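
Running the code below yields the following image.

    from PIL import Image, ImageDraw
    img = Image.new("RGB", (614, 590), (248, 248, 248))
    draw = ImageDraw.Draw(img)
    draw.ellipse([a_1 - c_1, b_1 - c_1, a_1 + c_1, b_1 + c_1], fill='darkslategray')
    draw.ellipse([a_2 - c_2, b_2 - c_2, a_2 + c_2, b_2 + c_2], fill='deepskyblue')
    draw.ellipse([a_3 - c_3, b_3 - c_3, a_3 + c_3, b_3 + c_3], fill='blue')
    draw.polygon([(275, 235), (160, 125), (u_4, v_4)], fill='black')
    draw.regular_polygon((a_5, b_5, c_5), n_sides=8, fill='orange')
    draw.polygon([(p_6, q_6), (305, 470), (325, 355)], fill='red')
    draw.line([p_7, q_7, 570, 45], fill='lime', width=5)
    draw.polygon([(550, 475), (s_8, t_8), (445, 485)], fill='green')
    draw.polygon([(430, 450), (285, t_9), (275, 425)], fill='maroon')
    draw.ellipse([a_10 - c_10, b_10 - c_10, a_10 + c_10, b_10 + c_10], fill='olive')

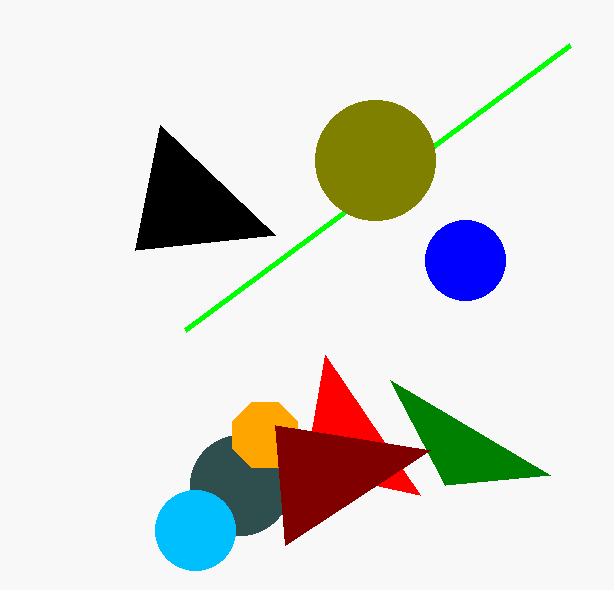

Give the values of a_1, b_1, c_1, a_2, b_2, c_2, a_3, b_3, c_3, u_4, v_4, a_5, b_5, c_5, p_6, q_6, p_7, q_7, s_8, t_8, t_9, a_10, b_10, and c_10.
a_1 = 240, b_1 = 485, c_1 = 50, a_2 = 195, b_2 = 530, c_2 = 40, a_3 = 465, b_3 = 260, c_3 = 40, u_4 = 135, v_4 = 250, a_5 = 265, b_5 = 435, c_5 = 35, p_6 = 420, q_6 = 495, p_7 = 185, q_7 = 330, s_8 = 390, t_8 = 380, t_9 = 545, a_10 = 375, b_10 = 160, c_10 = 60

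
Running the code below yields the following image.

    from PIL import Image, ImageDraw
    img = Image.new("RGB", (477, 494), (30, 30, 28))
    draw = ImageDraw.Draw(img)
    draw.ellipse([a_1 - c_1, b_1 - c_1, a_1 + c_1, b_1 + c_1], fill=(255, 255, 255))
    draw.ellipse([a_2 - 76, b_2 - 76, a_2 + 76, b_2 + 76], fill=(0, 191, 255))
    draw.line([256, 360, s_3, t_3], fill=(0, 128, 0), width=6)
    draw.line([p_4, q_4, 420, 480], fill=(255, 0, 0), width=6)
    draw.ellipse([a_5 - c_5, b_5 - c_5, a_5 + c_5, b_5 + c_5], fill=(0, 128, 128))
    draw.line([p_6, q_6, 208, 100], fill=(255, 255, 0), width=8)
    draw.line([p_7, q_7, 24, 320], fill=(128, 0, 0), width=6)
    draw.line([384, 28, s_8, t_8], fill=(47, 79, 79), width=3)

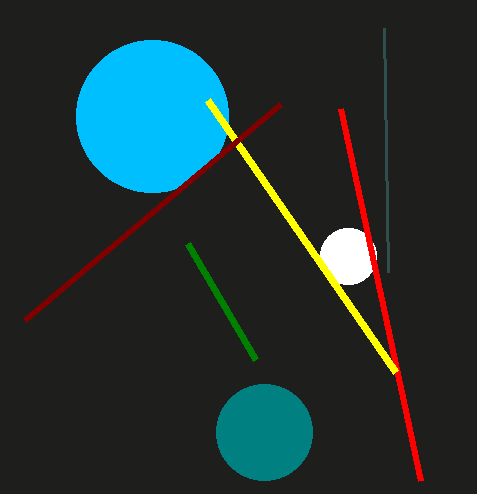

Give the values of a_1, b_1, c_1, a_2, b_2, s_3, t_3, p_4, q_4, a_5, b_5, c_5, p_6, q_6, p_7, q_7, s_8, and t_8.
a_1 = 348, b_1 = 256, c_1 = 28, a_2 = 152, b_2 = 116, s_3 = 188, t_3 = 244, p_4 = 340, q_4 = 108, a_5 = 264, b_5 = 432, c_5 = 48, p_6 = 396, q_6 = 372, p_7 = 280, q_7 = 104, s_8 = 388, t_8 = 272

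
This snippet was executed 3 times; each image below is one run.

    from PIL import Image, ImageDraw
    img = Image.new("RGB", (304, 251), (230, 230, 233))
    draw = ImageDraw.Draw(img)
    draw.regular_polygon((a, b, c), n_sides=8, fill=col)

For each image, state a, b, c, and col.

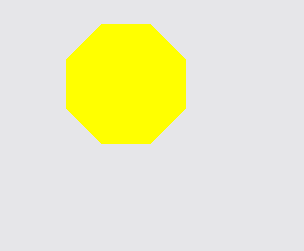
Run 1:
a = 126; b = 84; c = 64; col = 'yellow'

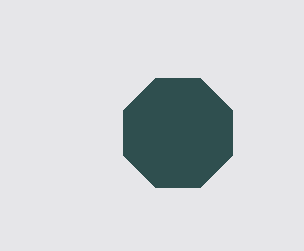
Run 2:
a = 178, b = 133, c = 59, col = 'darkslategray'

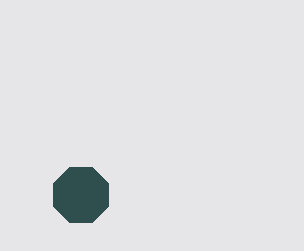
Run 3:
a = 81, b = 195, c = 30, col = 'darkslategray'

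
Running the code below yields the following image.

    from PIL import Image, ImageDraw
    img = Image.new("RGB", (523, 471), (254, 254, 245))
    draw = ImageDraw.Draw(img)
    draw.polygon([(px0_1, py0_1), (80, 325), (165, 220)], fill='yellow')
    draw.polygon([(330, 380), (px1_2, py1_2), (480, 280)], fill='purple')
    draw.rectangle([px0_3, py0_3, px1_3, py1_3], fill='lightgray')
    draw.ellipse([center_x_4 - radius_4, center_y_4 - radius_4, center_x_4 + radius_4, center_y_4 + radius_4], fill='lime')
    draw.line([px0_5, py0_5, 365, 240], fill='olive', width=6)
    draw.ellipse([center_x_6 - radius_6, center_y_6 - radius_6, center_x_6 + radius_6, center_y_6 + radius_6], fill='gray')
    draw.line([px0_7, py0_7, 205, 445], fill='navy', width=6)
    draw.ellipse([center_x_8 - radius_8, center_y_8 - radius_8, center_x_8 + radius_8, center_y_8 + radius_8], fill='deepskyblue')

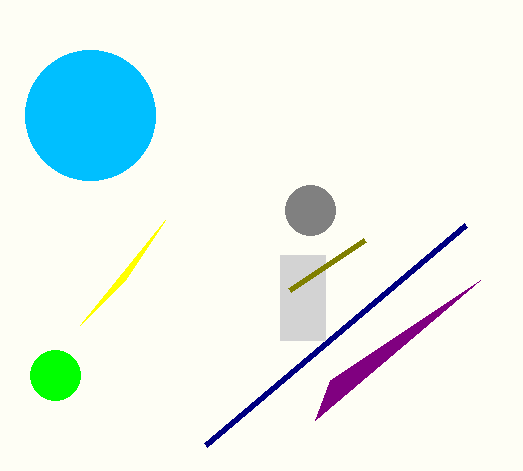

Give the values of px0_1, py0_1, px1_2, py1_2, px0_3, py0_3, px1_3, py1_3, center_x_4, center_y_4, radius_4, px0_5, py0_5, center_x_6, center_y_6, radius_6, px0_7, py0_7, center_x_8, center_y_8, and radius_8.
px0_1 = 125
py0_1 = 280
px1_2 = 315
py1_2 = 420
px0_3 = 280
py0_3 = 255
px1_3 = 325
py1_3 = 340
center_x_4 = 55
center_y_4 = 375
radius_4 = 25
px0_5 = 290
py0_5 = 290
center_x_6 = 310
center_y_6 = 210
radius_6 = 25
px0_7 = 465
py0_7 = 225
center_x_8 = 90
center_y_8 = 115
radius_8 = 65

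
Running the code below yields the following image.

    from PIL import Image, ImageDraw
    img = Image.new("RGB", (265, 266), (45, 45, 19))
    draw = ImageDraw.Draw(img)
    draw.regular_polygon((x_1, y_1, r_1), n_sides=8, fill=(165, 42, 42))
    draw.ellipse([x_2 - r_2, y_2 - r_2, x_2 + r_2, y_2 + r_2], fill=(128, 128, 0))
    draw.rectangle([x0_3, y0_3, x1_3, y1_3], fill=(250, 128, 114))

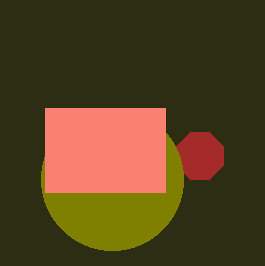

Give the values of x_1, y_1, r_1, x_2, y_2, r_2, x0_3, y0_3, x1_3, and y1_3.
x_1 = 200; y_1 = 156; r_1 = 25; x_2 = 112; y_2 = 179; r_2 = 71; x0_3 = 45; y0_3 = 108; x1_3 = 165; y1_3 = 192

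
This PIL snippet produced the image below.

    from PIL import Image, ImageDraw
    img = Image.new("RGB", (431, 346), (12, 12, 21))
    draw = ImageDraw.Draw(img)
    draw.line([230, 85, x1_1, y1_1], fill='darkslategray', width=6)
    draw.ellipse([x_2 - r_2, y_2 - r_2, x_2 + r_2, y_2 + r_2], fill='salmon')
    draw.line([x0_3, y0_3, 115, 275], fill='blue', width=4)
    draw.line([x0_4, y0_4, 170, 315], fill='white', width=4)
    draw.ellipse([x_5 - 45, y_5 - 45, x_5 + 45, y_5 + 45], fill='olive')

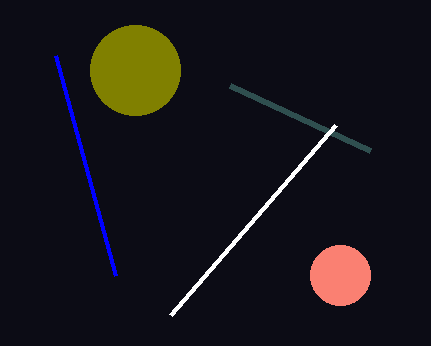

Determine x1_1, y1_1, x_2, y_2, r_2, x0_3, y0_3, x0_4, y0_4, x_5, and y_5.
x1_1 = 370
y1_1 = 150
x_2 = 340
y_2 = 275
r_2 = 30
x0_3 = 55
y0_3 = 55
x0_4 = 335
y0_4 = 125
x_5 = 135
y_5 = 70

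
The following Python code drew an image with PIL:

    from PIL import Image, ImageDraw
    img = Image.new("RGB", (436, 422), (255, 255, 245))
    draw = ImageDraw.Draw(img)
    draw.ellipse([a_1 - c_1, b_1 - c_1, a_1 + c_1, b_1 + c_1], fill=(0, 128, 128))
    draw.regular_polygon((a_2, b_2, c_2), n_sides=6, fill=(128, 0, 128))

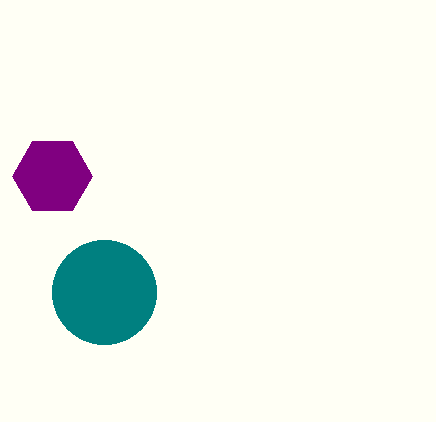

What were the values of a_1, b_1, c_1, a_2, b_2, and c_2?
a_1 = 104, b_1 = 292, c_1 = 52, a_2 = 52, b_2 = 176, c_2 = 40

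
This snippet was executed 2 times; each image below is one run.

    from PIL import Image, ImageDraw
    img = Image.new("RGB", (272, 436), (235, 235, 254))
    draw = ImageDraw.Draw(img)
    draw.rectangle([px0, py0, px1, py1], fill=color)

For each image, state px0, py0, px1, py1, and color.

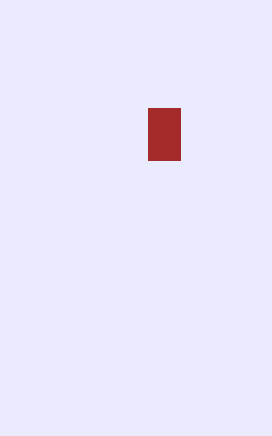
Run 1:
px0 = 148; py0 = 108; px1 = 180; py1 = 160; color = 'brown'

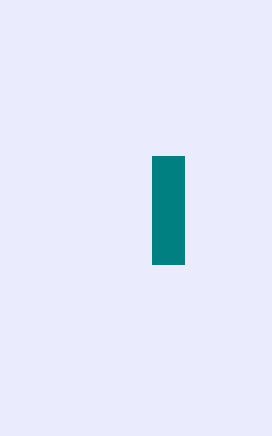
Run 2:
px0 = 152, py0 = 156, px1 = 184, py1 = 264, color = 'teal'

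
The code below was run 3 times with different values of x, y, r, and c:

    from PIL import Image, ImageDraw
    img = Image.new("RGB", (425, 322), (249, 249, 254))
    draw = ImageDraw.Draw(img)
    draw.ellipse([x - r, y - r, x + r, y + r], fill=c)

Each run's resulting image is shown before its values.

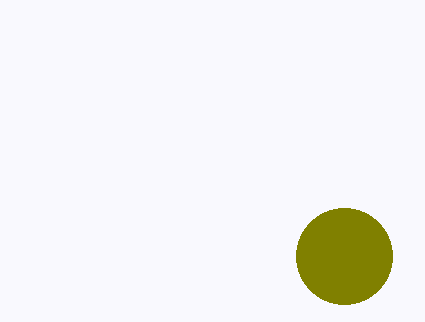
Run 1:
x = 344, y = 256, r = 48, c = 'olive'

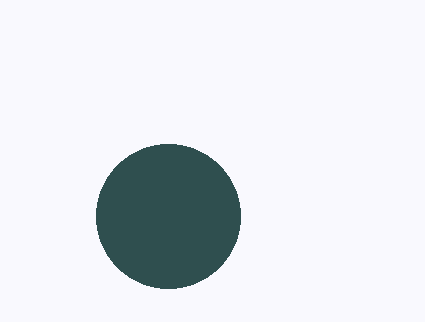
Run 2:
x = 168
y = 216
r = 72
c = 'darkslategray'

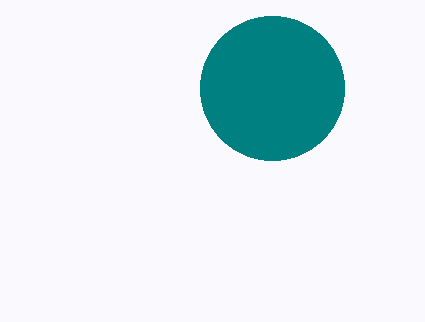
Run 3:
x = 272
y = 88
r = 72
c = 'teal'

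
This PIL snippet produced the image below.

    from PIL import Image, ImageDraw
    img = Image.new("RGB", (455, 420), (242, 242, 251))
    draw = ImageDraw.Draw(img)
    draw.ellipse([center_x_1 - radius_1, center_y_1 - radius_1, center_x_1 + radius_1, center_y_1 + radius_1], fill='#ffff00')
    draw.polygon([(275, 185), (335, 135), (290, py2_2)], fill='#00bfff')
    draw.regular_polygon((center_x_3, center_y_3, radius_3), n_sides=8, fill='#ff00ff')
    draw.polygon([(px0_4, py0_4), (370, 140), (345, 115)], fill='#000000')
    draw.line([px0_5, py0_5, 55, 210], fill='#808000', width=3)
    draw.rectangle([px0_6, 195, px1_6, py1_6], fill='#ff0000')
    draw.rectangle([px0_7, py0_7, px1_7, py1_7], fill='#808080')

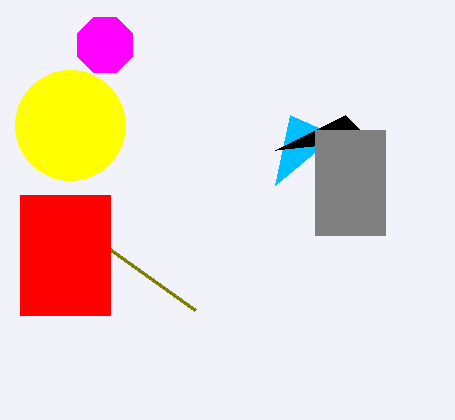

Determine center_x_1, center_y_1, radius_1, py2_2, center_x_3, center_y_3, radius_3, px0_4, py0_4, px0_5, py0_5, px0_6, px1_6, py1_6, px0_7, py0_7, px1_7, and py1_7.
center_x_1 = 70
center_y_1 = 125
radius_1 = 55
py2_2 = 115
center_x_3 = 105
center_y_3 = 45
radius_3 = 30
px0_4 = 275
py0_4 = 150
px0_5 = 195
py0_5 = 310
px0_6 = 20
px1_6 = 110
py1_6 = 315
px0_7 = 315
py0_7 = 130
px1_7 = 385
py1_7 = 235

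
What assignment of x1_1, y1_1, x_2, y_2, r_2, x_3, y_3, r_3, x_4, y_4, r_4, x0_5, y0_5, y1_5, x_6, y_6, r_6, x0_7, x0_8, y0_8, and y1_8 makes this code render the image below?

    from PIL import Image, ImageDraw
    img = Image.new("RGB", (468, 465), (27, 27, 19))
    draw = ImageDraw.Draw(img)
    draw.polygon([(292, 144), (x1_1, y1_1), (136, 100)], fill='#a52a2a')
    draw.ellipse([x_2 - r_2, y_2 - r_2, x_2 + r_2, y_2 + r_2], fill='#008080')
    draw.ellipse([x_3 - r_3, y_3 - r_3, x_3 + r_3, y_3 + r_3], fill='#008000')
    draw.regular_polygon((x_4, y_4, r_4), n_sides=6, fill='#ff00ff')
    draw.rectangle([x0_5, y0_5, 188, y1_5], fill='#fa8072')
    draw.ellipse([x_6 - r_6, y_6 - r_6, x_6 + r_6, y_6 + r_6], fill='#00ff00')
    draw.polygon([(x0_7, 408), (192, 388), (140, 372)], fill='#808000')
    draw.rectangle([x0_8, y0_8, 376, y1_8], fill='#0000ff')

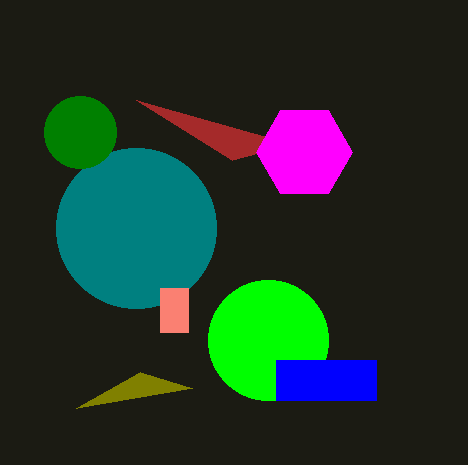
x1_1 = 232
y1_1 = 160
x_2 = 136
y_2 = 228
r_2 = 80
x_3 = 80
y_3 = 132
r_3 = 36
x_4 = 304
y_4 = 152
r_4 = 48
x0_5 = 160
y0_5 = 288
y1_5 = 332
x_6 = 268
y_6 = 340
r_6 = 60
x0_7 = 76
x0_8 = 276
y0_8 = 360
y1_8 = 400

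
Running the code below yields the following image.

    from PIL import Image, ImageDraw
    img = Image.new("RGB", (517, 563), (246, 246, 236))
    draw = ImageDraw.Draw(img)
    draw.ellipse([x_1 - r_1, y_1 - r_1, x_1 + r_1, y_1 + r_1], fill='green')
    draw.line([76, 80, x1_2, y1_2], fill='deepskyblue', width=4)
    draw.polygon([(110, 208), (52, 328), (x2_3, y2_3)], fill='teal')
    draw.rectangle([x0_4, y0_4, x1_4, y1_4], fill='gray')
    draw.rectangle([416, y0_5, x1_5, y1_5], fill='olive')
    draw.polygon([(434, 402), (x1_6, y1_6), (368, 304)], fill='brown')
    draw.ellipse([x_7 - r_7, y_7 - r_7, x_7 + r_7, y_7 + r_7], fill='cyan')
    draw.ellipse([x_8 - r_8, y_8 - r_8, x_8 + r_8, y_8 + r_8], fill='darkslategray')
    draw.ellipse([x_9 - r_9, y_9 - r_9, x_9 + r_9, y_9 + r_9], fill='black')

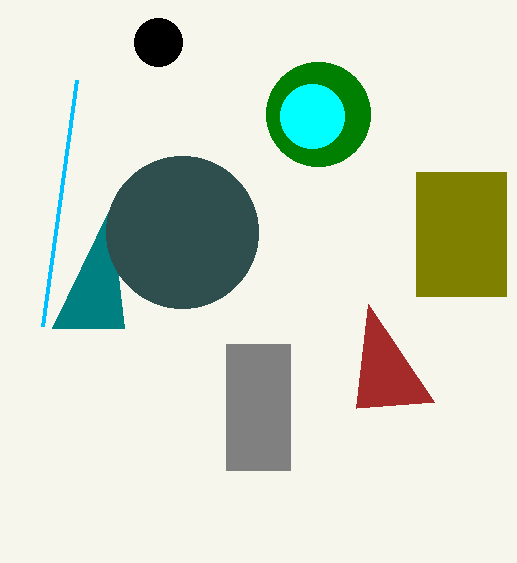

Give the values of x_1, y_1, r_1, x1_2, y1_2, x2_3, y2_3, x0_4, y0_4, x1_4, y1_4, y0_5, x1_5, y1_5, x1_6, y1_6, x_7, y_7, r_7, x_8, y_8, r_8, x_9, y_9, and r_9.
x_1 = 318, y_1 = 114, r_1 = 52, x1_2 = 42, y1_2 = 326, x2_3 = 124, y2_3 = 328, x0_4 = 226, y0_4 = 344, x1_4 = 290, y1_4 = 470, y0_5 = 172, x1_5 = 506, y1_5 = 296, x1_6 = 356, y1_6 = 408, x_7 = 312, y_7 = 116, r_7 = 32, x_8 = 182, y_8 = 232, r_8 = 76, x_9 = 158, y_9 = 42, r_9 = 24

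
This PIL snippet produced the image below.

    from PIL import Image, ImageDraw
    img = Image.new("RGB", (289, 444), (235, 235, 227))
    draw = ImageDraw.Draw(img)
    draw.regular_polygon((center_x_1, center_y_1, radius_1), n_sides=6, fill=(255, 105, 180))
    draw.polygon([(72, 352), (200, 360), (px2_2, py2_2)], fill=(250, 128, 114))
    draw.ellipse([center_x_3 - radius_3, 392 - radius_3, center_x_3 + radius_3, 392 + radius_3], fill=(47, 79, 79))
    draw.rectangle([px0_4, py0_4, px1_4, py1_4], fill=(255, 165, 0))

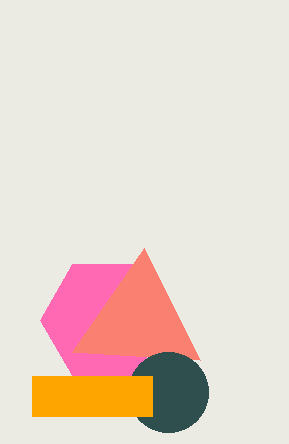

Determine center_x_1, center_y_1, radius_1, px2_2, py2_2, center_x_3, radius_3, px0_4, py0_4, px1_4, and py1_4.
center_x_1 = 104
center_y_1 = 320
radius_1 = 64
px2_2 = 144
py2_2 = 248
center_x_3 = 168
radius_3 = 40
px0_4 = 32
py0_4 = 376
px1_4 = 152
py1_4 = 416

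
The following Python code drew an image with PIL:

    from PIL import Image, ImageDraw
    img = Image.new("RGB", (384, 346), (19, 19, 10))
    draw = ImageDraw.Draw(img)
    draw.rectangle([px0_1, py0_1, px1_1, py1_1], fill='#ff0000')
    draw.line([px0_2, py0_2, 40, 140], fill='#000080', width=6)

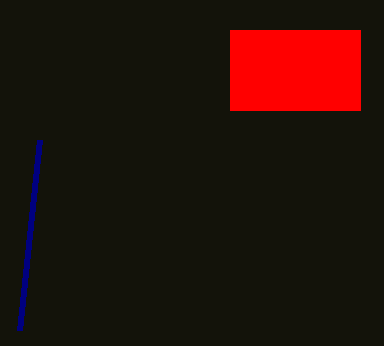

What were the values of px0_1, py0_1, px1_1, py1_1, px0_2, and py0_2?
px0_1 = 230
py0_1 = 30
px1_1 = 360
py1_1 = 110
px0_2 = 20
py0_2 = 330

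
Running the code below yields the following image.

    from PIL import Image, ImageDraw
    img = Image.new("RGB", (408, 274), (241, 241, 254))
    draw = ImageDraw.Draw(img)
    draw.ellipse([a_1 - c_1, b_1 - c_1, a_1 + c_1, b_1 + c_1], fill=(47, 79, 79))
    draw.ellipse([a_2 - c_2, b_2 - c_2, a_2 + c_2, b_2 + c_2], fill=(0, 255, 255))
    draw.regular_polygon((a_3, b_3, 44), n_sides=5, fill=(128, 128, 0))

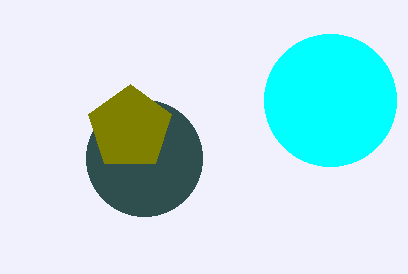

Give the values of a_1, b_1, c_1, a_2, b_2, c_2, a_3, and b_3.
a_1 = 144; b_1 = 158; c_1 = 58; a_2 = 330; b_2 = 100; c_2 = 66; a_3 = 130; b_3 = 128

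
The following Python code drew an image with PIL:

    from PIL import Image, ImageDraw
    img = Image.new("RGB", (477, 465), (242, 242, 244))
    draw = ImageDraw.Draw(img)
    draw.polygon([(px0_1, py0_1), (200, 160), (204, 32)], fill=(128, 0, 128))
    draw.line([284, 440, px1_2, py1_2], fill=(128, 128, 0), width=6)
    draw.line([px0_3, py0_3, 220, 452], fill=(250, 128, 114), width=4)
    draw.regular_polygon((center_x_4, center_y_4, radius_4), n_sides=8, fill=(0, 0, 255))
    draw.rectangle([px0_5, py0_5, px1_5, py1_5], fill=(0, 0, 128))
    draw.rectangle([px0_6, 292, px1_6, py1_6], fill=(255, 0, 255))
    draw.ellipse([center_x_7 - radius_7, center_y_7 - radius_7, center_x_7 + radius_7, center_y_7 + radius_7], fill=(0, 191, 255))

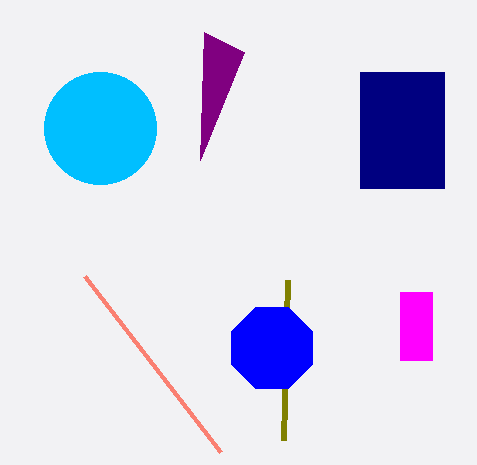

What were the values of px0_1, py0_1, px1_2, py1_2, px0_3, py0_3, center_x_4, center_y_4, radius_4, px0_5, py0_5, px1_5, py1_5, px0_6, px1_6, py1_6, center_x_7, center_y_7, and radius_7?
px0_1 = 244
py0_1 = 52
px1_2 = 288
py1_2 = 280
px0_3 = 84
py0_3 = 276
center_x_4 = 272
center_y_4 = 348
radius_4 = 44
px0_5 = 360
py0_5 = 72
px1_5 = 444
py1_5 = 188
px0_6 = 400
px1_6 = 432
py1_6 = 360
center_x_7 = 100
center_y_7 = 128
radius_7 = 56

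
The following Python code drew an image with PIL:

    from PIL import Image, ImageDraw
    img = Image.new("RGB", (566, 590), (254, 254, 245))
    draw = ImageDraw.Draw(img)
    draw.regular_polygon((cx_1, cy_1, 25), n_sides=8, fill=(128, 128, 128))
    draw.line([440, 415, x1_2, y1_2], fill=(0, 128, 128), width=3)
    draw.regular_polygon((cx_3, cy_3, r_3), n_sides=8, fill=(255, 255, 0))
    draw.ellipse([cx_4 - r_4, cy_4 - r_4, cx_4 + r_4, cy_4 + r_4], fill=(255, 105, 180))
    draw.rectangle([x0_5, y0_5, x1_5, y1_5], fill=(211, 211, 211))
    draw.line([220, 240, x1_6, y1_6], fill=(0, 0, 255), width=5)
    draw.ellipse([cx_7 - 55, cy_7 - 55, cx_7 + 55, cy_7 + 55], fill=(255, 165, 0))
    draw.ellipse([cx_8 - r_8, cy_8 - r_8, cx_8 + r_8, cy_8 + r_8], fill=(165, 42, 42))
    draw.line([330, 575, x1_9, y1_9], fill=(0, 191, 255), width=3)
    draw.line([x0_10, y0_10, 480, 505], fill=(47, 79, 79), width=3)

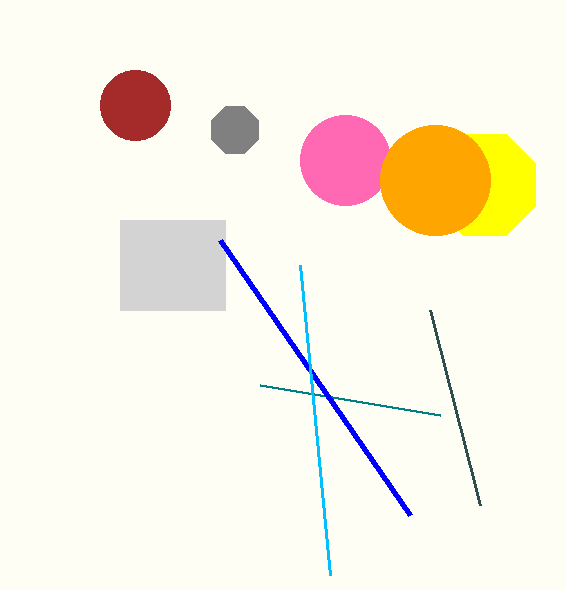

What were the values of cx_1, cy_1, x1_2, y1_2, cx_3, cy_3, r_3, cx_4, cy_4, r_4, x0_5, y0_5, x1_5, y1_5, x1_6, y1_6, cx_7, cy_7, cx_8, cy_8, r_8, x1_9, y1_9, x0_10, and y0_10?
cx_1 = 235
cy_1 = 130
x1_2 = 260
y1_2 = 385
cx_3 = 485
cy_3 = 185
r_3 = 55
cx_4 = 345
cy_4 = 160
r_4 = 45
x0_5 = 120
y0_5 = 220
x1_5 = 225
y1_5 = 310
x1_6 = 410
y1_6 = 515
cx_7 = 435
cy_7 = 180
cx_8 = 135
cy_8 = 105
r_8 = 35
x1_9 = 300
y1_9 = 265
x0_10 = 430
y0_10 = 310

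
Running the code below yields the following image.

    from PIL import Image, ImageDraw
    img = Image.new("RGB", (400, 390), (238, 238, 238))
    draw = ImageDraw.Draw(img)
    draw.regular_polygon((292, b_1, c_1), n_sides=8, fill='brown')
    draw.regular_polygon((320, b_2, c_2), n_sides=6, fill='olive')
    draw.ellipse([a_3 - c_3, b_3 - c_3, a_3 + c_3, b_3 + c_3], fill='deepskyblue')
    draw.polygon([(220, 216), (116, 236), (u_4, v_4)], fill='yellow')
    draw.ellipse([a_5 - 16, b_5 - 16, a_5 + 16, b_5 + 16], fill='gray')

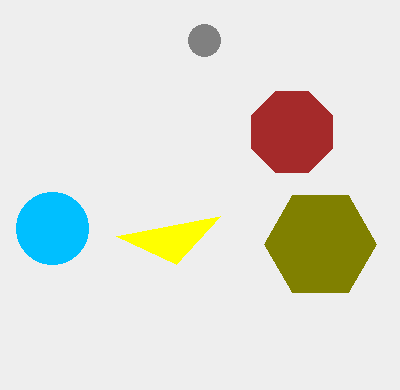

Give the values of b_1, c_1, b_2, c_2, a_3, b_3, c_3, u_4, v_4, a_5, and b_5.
b_1 = 132
c_1 = 44
b_2 = 244
c_2 = 56
a_3 = 52
b_3 = 228
c_3 = 36
u_4 = 176
v_4 = 264
a_5 = 204
b_5 = 40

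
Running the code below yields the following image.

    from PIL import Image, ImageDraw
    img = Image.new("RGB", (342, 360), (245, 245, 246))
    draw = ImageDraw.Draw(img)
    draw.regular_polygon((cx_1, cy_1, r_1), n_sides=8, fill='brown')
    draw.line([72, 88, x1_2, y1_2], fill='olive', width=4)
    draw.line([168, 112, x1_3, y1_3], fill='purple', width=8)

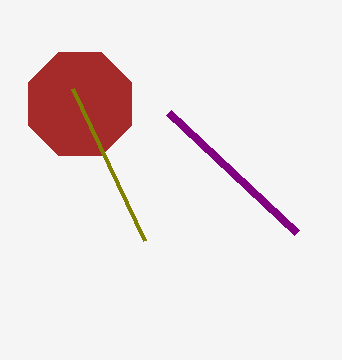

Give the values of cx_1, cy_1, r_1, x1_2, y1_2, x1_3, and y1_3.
cx_1 = 80, cy_1 = 104, r_1 = 56, x1_2 = 144, y1_2 = 240, x1_3 = 296, y1_3 = 232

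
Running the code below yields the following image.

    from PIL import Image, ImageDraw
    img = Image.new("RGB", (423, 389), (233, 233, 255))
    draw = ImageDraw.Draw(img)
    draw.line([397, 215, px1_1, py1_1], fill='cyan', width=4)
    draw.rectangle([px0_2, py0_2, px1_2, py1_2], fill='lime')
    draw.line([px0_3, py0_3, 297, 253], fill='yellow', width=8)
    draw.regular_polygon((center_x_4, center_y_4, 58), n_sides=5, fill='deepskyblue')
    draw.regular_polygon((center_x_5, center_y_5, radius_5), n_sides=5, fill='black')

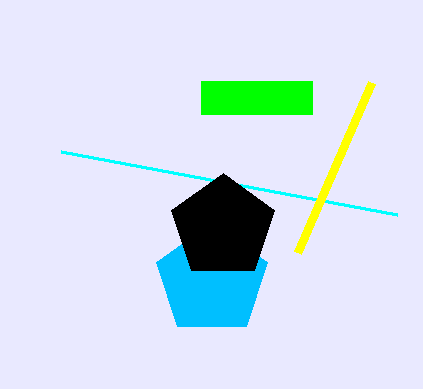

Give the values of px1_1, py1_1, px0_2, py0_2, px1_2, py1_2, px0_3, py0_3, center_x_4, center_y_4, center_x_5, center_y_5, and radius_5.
px1_1 = 61
py1_1 = 152
px0_2 = 201
py0_2 = 81
px1_2 = 312
py1_2 = 114
px0_3 = 371
py0_3 = 83
center_x_4 = 212
center_y_4 = 280
center_x_5 = 223
center_y_5 = 227
radius_5 = 54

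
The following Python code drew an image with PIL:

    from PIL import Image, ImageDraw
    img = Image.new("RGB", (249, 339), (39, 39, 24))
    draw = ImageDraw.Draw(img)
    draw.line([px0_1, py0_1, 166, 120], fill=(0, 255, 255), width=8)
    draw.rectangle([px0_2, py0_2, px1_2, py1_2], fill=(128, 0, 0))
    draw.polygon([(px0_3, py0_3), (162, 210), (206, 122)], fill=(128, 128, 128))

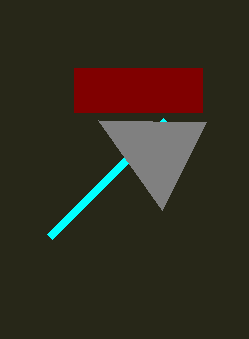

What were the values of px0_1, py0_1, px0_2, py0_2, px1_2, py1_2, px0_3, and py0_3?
px0_1 = 50; py0_1 = 236; px0_2 = 74; py0_2 = 68; px1_2 = 202; py1_2 = 112; px0_3 = 98; py0_3 = 120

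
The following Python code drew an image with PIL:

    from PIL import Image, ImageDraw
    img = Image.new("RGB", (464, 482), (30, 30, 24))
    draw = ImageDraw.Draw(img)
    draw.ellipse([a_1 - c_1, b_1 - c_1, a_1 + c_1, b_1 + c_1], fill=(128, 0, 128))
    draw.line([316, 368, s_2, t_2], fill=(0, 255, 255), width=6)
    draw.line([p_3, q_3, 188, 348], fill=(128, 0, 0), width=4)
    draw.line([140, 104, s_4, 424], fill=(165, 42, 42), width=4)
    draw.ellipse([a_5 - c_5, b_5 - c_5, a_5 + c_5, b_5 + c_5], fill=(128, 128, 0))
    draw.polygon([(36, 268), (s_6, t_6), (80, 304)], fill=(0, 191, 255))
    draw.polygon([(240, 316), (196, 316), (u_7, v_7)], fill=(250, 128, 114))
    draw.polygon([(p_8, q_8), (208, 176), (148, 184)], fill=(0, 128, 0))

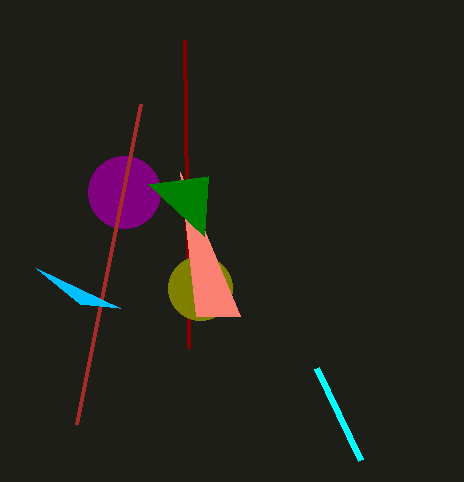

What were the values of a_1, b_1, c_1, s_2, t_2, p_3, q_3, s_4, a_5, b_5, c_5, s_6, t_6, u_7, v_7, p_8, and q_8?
a_1 = 124
b_1 = 192
c_1 = 36
s_2 = 360
t_2 = 460
p_3 = 184
q_3 = 40
s_4 = 76
a_5 = 200
b_5 = 288
c_5 = 32
s_6 = 120
t_6 = 308
u_7 = 180
v_7 = 172
p_8 = 204
q_8 = 236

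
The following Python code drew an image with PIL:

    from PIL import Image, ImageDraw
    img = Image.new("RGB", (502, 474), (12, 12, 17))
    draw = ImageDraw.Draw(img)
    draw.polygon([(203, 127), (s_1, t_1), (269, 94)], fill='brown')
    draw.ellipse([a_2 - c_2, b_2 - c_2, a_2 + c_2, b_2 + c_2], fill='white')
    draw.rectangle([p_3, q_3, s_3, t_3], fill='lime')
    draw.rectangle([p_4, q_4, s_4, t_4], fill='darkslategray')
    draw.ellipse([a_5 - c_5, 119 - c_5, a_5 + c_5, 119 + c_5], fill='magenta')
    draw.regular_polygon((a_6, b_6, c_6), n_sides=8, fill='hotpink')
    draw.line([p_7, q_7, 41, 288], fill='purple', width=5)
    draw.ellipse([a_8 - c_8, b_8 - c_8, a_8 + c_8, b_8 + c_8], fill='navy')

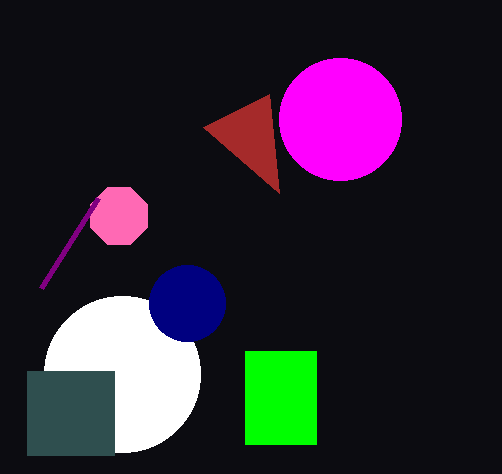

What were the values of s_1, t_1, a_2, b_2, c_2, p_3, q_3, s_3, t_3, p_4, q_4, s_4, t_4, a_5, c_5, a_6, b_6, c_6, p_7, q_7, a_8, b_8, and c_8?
s_1 = 279, t_1 = 193, a_2 = 122, b_2 = 374, c_2 = 78, p_3 = 245, q_3 = 351, s_3 = 316, t_3 = 444, p_4 = 27, q_4 = 371, s_4 = 114, t_4 = 455, a_5 = 340, c_5 = 61, a_6 = 119, b_6 = 216, c_6 = 31, p_7 = 98, q_7 = 198, a_8 = 187, b_8 = 303, c_8 = 38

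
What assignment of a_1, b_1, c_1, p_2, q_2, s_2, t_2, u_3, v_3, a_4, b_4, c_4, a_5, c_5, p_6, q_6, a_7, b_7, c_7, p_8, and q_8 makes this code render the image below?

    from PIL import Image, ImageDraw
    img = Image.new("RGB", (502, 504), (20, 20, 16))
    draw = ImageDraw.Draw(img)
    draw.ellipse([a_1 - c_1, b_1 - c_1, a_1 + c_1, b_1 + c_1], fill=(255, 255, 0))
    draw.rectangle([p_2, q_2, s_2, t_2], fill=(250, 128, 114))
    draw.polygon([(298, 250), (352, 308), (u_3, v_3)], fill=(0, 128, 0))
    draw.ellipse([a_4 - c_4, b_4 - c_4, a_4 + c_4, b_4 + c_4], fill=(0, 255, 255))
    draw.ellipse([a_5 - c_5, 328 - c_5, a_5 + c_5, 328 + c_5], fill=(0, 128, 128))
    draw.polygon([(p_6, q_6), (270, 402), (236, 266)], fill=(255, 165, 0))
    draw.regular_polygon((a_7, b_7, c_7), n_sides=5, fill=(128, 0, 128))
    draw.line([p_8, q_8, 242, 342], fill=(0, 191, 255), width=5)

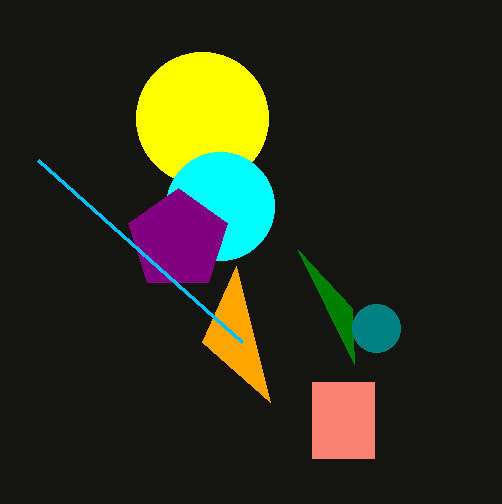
a_1 = 202
b_1 = 118
c_1 = 66
p_2 = 312
q_2 = 382
s_2 = 374
t_2 = 458
u_3 = 354
v_3 = 364
a_4 = 220
b_4 = 206
c_4 = 54
a_5 = 376
c_5 = 24
p_6 = 202
q_6 = 342
a_7 = 178
b_7 = 240
c_7 = 52
p_8 = 38
q_8 = 160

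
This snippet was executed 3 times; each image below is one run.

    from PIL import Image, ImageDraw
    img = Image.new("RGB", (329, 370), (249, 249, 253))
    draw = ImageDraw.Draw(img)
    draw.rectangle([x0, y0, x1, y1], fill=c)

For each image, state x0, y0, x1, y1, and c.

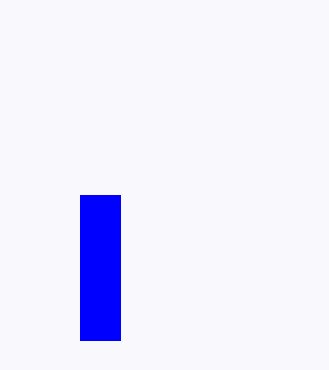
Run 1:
x0 = 80, y0 = 195, x1 = 120, y1 = 340, c = 'blue'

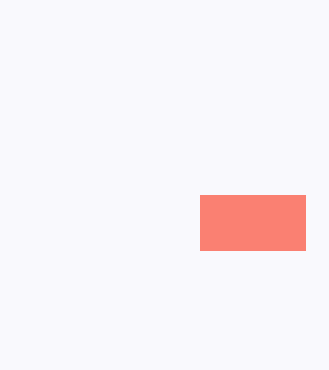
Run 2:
x0 = 200; y0 = 195; x1 = 305; y1 = 250; c = 'salmon'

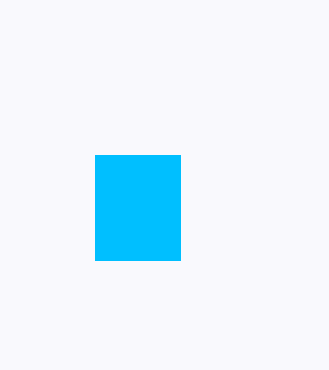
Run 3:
x0 = 95, y0 = 155, x1 = 180, y1 = 260, c = 'deepskyblue'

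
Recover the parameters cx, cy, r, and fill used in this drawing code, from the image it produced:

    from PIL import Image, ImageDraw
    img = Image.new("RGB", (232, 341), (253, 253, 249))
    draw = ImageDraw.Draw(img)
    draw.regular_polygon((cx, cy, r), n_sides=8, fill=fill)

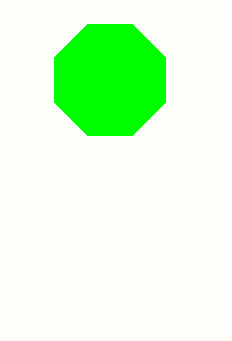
cx = 110, cy = 80, r = 60, fill = 'lime'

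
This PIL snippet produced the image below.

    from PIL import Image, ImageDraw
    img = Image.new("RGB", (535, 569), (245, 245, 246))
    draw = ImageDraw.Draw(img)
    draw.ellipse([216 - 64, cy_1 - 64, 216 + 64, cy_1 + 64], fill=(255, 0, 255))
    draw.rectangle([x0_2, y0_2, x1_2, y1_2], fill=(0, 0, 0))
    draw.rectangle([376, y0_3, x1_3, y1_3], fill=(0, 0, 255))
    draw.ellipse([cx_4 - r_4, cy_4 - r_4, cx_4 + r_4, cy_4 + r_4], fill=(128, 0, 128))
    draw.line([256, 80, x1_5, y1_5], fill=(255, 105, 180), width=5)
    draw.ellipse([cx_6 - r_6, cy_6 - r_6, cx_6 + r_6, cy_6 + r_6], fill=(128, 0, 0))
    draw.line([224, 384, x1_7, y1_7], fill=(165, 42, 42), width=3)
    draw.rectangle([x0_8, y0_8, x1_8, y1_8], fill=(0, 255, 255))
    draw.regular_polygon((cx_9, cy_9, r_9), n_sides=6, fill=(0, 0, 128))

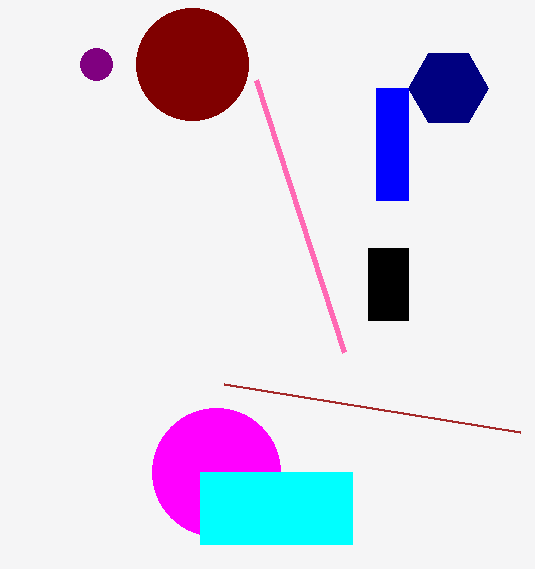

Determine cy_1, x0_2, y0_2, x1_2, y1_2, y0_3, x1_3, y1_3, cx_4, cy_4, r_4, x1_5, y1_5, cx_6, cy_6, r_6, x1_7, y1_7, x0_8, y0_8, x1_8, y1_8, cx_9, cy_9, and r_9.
cy_1 = 472, x0_2 = 368, y0_2 = 248, x1_2 = 408, y1_2 = 320, y0_3 = 88, x1_3 = 408, y1_3 = 200, cx_4 = 96, cy_4 = 64, r_4 = 16, x1_5 = 344, y1_5 = 352, cx_6 = 192, cy_6 = 64, r_6 = 56, x1_7 = 520, y1_7 = 432, x0_8 = 200, y0_8 = 472, x1_8 = 352, y1_8 = 544, cx_9 = 448, cy_9 = 88, r_9 = 40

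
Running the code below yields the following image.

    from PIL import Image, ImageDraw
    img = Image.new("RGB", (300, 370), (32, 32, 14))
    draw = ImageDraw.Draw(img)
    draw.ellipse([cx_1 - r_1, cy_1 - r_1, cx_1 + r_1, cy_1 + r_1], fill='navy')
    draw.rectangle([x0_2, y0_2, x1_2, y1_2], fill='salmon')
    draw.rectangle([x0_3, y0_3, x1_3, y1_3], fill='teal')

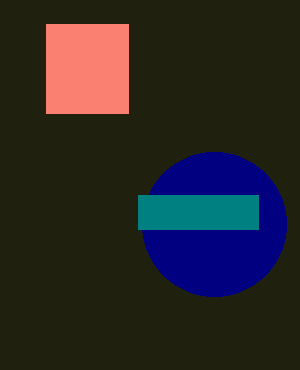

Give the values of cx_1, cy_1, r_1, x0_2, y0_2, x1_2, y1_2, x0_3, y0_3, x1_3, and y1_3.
cx_1 = 214; cy_1 = 224; r_1 = 72; x0_2 = 46; y0_2 = 24; x1_2 = 128; y1_2 = 113; x0_3 = 138; y0_3 = 195; x1_3 = 258; y1_3 = 229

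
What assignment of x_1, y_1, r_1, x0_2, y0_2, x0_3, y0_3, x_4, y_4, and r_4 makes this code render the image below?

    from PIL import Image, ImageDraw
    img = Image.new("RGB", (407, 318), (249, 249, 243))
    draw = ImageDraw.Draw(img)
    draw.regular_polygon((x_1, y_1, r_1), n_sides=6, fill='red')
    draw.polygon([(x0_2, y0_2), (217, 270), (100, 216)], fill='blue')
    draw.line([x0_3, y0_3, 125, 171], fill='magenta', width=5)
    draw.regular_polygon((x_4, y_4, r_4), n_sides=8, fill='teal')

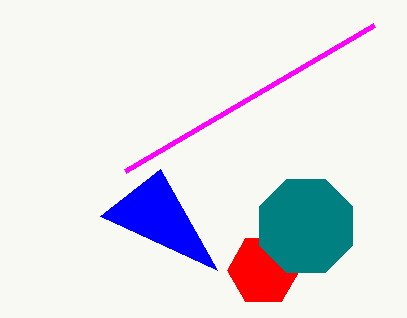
x_1 = 263
y_1 = 270
r_1 = 36
x0_2 = 160
y0_2 = 169
x0_3 = 374
y0_3 = 25
x_4 = 306
y_4 = 226
r_4 = 50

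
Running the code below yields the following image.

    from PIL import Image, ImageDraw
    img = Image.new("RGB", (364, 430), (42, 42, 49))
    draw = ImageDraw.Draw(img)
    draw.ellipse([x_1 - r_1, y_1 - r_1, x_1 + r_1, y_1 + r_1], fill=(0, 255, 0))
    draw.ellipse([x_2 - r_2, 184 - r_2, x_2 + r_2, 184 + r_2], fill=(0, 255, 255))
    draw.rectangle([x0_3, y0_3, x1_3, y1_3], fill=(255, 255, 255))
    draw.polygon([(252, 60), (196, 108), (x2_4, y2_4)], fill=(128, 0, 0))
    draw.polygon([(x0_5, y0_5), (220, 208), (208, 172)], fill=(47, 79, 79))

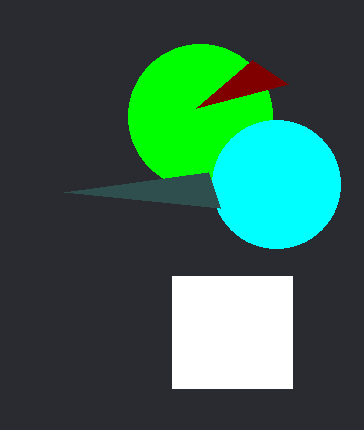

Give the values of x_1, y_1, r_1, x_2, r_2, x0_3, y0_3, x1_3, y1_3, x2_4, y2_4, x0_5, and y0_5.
x_1 = 200
y_1 = 116
r_1 = 72
x_2 = 276
r_2 = 64
x0_3 = 172
y0_3 = 276
x1_3 = 292
y1_3 = 388
x2_4 = 288
y2_4 = 84
x0_5 = 64
y0_5 = 192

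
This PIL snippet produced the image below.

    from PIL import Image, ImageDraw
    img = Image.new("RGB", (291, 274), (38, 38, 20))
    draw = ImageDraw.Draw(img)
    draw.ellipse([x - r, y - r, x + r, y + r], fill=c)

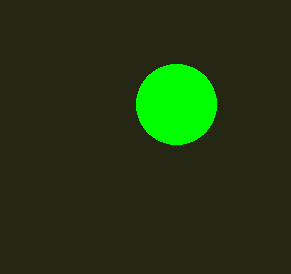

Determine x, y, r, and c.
x = 176; y = 104; r = 40; c = 'lime'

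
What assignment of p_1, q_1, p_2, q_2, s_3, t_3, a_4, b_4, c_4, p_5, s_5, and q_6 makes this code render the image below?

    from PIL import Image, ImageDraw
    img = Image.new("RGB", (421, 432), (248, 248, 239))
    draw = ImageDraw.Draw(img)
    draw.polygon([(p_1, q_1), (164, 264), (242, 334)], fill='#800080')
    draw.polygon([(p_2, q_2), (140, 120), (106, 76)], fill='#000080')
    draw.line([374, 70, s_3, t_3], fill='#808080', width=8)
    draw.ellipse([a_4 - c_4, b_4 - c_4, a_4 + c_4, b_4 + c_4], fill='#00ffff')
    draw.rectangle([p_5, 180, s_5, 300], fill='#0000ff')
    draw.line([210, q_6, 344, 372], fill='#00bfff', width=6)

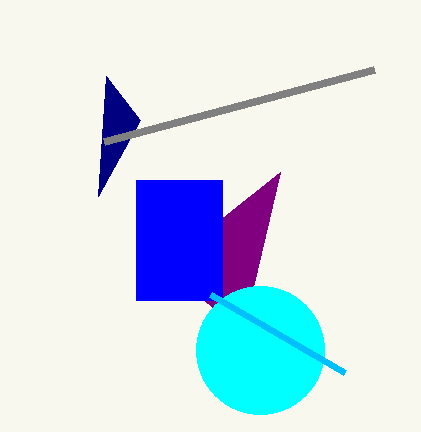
p_1 = 280, q_1 = 172, p_2 = 98, q_2 = 196, s_3 = 104, t_3 = 142, a_4 = 260, b_4 = 350, c_4 = 64, p_5 = 136, s_5 = 222, q_6 = 294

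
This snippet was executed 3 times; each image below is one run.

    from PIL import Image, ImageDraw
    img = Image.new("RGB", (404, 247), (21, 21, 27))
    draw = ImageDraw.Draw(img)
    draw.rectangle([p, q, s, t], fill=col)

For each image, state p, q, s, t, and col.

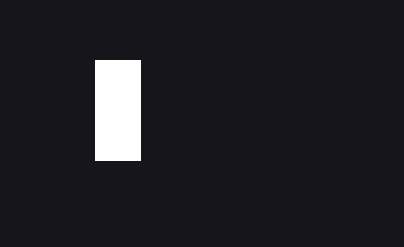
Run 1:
p = 95, q = 60, s = 140, t = 160, col = 'white'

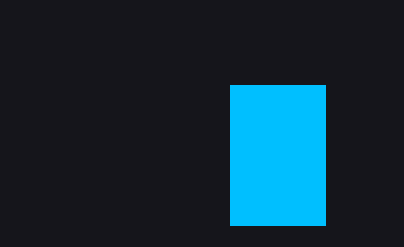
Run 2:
p = 230; q = 85; s = 325; t = 225; col = 'deepskyblue'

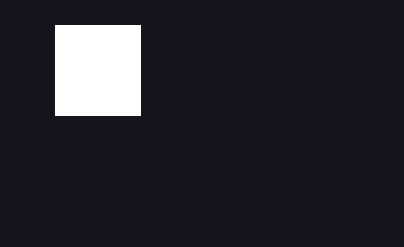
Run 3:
p = 55; q = 25; s = 140; t = 115; col = 'white'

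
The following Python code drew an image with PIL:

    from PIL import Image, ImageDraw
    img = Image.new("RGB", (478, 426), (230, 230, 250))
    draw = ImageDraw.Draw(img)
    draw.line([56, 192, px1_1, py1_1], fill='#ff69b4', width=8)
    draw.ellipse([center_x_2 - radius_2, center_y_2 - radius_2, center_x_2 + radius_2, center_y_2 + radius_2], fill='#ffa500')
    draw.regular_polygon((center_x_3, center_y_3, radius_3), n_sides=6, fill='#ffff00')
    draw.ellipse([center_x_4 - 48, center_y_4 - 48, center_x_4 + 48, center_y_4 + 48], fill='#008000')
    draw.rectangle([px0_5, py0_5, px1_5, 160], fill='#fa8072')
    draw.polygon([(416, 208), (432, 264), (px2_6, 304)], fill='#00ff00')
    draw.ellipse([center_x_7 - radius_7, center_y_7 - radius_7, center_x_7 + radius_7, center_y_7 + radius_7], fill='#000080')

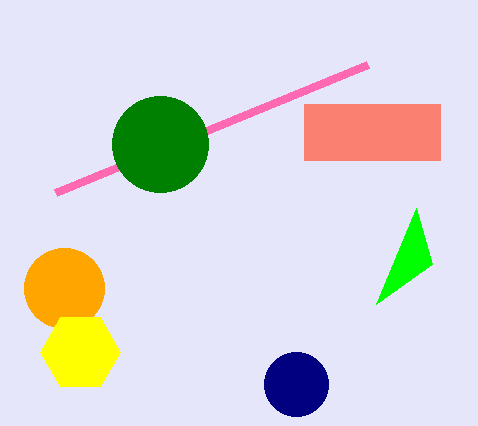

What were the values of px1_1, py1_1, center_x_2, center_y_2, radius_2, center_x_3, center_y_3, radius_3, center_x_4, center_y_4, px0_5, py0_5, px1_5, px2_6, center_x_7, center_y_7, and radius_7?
px1_1 = 368; py1_1 = 64; center_x_2 = 64; center_y_2 = 288; radius_2 = 40; center_x_3 = 80; center_y_3 = 352; radius_3 = 40; center_x_4 = 160; center_y_4 = 144; px0_5 = 304; py0_5 = 104; px1_5 = 440; px2_6 = 376; center_x_7 = 296; center_y_7 = 384; radius_7 = 32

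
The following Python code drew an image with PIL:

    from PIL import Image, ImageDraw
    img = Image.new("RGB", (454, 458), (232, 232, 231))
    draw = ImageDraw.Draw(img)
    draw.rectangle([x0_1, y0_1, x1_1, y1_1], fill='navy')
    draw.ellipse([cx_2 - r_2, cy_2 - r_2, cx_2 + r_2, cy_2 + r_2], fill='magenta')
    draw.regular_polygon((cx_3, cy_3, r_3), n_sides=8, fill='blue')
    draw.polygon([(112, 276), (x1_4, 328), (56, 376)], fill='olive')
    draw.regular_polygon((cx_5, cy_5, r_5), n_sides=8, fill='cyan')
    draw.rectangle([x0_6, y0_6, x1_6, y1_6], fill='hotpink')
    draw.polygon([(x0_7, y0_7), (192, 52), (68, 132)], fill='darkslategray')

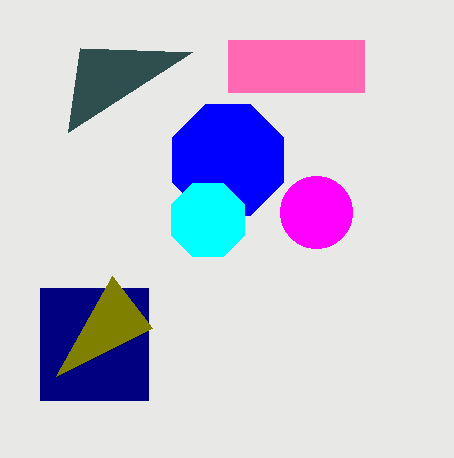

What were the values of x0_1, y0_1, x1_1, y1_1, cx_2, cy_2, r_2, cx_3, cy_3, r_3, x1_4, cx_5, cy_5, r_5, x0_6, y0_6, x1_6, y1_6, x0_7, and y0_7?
x0_1 = 40; y0_1 = 288; x1_1 = 148; y1_1 = 400; cx_2 = 316; cy_2 = 212; r_2 = 36; cx_3 = 228; cy_3 = 160; r_3 = 60; x1_4 = 152; cx_5 = 208; cy_5 = 220; r_5 = 40; x0_6 = 228; y0_6 = 40; x1_6 = 364; y1_6 = 92; x0_7 = 80; y0_7 = 48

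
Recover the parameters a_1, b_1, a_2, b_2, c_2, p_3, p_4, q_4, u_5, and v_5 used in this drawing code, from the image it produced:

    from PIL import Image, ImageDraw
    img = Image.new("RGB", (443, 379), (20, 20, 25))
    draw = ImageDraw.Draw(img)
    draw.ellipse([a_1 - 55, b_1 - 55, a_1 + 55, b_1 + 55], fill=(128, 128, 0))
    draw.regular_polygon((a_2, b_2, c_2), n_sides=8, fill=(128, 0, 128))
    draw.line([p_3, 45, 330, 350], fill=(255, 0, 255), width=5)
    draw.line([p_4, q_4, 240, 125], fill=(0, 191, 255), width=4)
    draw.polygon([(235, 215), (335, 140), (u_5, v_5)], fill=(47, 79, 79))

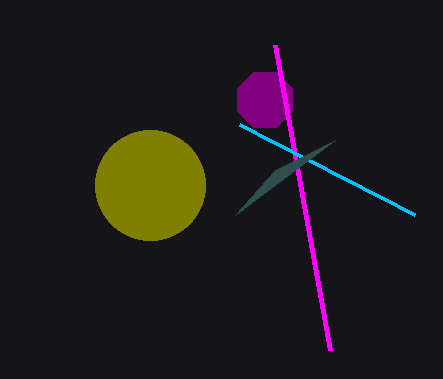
a_1 = 150, b_1 = 185, a_2 = 265, b_2 = 100, c_2 = 30, p_3 = 275, p_4 = 415, q_4 = 215, u_5 = 275, v_5 = 170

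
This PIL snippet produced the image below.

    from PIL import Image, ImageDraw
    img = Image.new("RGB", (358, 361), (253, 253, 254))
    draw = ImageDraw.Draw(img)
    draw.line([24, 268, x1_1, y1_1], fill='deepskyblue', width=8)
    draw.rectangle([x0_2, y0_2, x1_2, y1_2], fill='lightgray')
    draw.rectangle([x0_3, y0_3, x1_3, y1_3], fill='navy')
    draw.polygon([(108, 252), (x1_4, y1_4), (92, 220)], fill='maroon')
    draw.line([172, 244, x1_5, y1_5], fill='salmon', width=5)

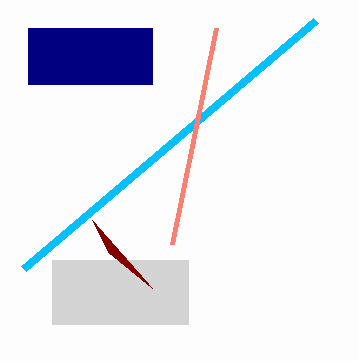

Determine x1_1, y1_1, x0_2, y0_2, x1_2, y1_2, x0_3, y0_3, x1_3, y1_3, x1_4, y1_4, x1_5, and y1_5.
x1_1 = 316, y1_1 = 20, x0_2 = 52, y0_2 = 260, x1_2 = 188, y1_2 = 324, x0_3 = 28, y0_3 = 28, x1_3 = 152, y1_3 = 84, x1_4 = 152, y1_4 = 288, x1_5 = 216, y1_5 = 28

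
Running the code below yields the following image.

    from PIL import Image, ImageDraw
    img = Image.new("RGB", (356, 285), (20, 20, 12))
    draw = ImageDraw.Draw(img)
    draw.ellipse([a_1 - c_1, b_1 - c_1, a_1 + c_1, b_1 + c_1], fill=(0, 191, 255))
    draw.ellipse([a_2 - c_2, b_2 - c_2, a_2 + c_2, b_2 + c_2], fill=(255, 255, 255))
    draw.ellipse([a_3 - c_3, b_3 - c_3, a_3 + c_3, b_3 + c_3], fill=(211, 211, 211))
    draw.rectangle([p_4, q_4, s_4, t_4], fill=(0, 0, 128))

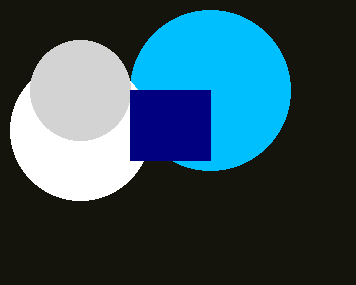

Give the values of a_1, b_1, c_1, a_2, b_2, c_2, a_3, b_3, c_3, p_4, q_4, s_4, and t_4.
a_1 = 210
b_1 = 90
c_1 = 80
a_2 = 80
b_2 = 130
c_2 = 70
a_3 = 80
b_3 = 90
c_3 = 50
p_4 = 130
q_4 = 90
s_4 = 210
t_4 = 160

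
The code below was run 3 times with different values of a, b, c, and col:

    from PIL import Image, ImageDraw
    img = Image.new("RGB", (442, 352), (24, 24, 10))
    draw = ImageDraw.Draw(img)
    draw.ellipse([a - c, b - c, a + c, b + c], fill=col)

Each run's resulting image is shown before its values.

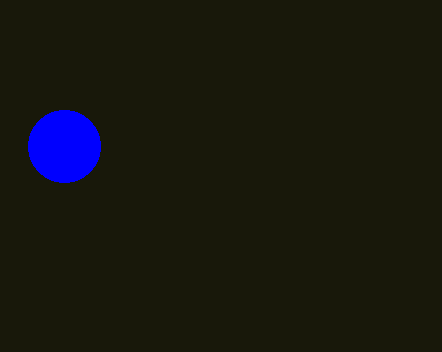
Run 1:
a = 64; b = 146; c = 36; col = 'blue'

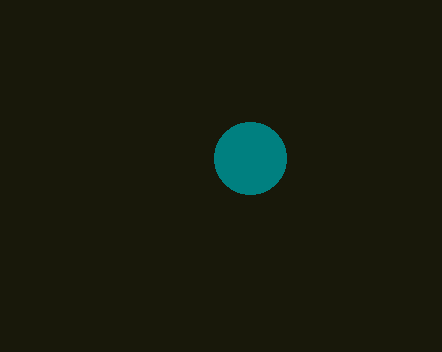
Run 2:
a = 250
b = 158
c = 36
col = 'teal'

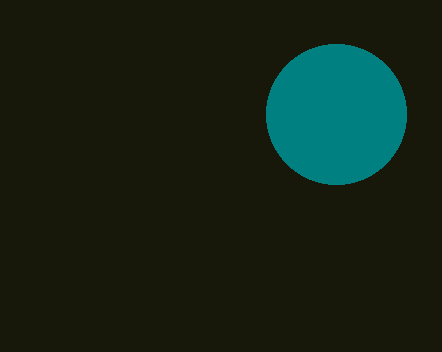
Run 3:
a = 336
b = 114
c = 70
col = 'teal'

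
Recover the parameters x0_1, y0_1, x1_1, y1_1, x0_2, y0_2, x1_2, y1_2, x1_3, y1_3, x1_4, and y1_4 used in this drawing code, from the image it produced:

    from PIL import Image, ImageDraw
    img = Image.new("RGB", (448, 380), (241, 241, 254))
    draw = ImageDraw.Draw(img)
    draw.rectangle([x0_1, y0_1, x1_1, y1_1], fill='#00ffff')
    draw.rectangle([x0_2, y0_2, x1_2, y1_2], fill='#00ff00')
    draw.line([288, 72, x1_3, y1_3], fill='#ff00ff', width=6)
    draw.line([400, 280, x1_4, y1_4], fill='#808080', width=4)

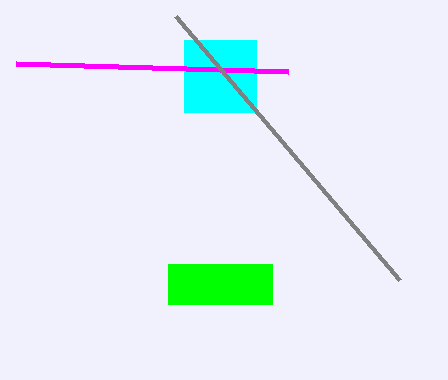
x0_1 = 184; y0_1 = 40; x1_1 = 256; y1_1 = 112; x0_2 = 168; y0_2 = 264; x1_2 = 272; y1_2 = 304; x1_3 = 16; y1_3 = 64; x1_4 = 176; y1_4 = 16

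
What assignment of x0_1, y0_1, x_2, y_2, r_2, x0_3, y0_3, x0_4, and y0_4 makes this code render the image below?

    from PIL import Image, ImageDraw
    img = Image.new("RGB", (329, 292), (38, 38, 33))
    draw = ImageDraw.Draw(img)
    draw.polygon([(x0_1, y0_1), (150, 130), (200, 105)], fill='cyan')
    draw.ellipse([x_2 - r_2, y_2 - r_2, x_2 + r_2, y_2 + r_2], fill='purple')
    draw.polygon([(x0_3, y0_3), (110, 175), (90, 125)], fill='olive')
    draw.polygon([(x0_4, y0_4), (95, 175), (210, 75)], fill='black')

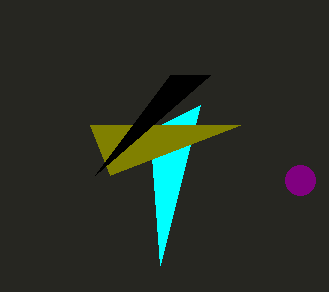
x0_1 = 160, y0_1 = 265, x_2 = 300, y_2 = 180, r_2 = 15, x0_3 = 240, y0_3 = 125, x0_4 = 170, y0_4 = 75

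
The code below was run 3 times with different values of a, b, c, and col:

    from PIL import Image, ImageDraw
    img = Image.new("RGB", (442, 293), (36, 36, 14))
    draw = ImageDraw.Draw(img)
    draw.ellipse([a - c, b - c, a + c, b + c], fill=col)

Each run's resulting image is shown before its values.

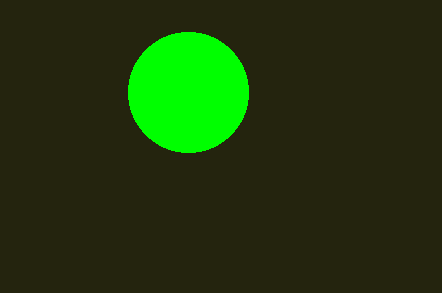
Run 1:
a = 188; b = 92; c = 60; col = 'lime'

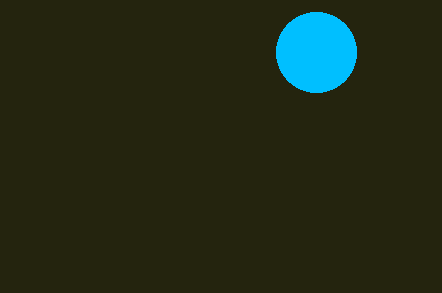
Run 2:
a = 316; b = 52; c = 40; col = 'deepskyblue'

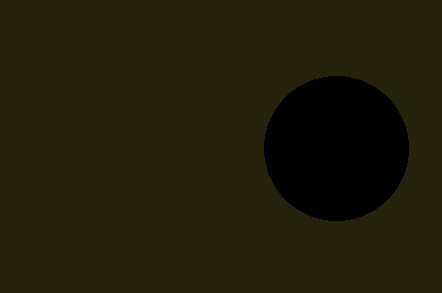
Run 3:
a = 336; b = 148; c = 72; col = 'black'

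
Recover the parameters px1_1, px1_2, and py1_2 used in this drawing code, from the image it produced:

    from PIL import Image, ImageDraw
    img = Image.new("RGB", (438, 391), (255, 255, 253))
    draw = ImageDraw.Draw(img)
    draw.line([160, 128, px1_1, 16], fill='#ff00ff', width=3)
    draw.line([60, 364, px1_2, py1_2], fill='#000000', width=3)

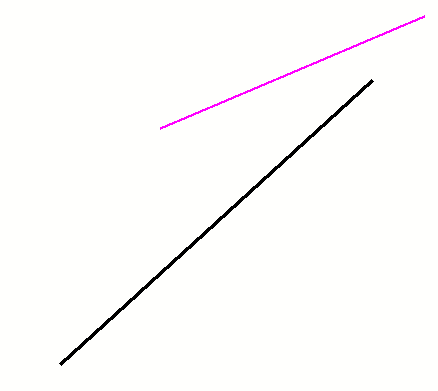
px1_1 = 424; px1_2 = 372; py1_2 = 80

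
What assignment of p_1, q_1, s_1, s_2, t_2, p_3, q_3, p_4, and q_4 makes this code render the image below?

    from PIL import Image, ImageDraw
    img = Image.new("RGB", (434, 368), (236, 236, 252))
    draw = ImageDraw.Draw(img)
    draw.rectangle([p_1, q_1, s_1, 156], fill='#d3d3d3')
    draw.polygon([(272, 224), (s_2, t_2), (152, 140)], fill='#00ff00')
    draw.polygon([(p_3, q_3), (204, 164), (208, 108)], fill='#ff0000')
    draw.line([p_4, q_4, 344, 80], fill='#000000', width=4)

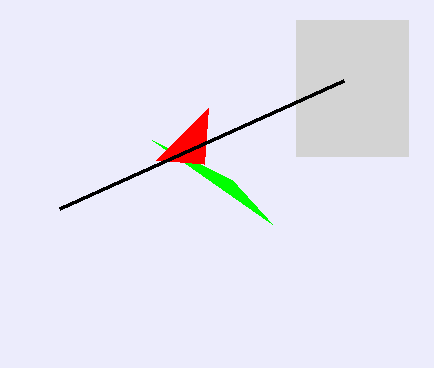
p_1 = 296, q_1 = 20, s_1 = 408, s_2 = 232, t_2 = 180, p_3 = 156, q_3 = 160, p_4 = 60, q_4 = 208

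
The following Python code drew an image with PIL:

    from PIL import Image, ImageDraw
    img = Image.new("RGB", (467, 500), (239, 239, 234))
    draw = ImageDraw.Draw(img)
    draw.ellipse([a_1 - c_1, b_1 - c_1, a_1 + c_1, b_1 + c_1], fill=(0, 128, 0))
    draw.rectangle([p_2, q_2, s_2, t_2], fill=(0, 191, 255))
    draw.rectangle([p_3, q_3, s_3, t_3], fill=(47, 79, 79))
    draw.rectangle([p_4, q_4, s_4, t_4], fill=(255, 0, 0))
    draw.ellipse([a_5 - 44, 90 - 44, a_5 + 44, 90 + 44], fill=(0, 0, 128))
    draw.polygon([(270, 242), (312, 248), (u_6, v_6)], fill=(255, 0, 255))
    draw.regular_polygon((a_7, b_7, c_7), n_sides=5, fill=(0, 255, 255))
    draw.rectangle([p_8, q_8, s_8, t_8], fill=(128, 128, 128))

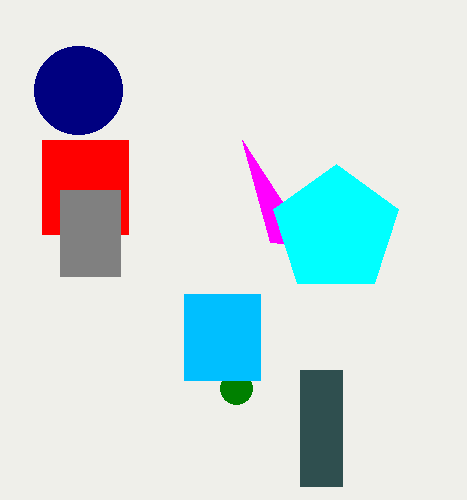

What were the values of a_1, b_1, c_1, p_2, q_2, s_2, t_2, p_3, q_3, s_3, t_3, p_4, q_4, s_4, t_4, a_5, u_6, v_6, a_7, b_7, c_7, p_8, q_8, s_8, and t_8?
a_1 = 236, b_1 = 388, c_1 = 16, p_2 = 184, q_2 = 294, s_2 = 260, t_2 = 380, p_3 = 300, q_3 = 370, s_3 = 342, t_3 = 486, p_4 = 42, q_4 = 140, s_4 = 128, t_4 = 234, a_5 = 78, u_6 = 242, v_6 = 140, a_7 = 336, b_7 = 230, c_7 = 66, p_8 = 60, q_8 = 190, s_8 = 120, t_8 = 276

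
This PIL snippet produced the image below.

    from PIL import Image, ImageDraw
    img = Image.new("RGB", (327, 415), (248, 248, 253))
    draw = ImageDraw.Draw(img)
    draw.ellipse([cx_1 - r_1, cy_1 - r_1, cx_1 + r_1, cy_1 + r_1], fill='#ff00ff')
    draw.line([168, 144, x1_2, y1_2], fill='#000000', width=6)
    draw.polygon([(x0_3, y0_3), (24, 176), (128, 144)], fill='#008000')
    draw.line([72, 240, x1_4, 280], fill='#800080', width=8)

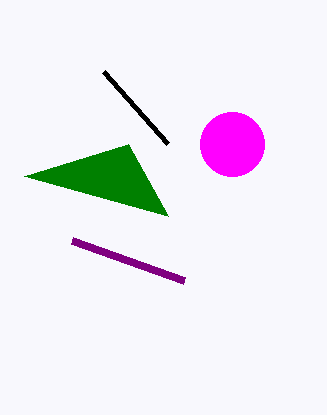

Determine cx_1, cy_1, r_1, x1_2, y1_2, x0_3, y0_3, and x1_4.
cx_1 = 232, cy_1 = 144, r_1 = 32, x1_2 = 104, y1_2 = 72, x0_3 = 168, y0_3 = 216, x1_4 = 184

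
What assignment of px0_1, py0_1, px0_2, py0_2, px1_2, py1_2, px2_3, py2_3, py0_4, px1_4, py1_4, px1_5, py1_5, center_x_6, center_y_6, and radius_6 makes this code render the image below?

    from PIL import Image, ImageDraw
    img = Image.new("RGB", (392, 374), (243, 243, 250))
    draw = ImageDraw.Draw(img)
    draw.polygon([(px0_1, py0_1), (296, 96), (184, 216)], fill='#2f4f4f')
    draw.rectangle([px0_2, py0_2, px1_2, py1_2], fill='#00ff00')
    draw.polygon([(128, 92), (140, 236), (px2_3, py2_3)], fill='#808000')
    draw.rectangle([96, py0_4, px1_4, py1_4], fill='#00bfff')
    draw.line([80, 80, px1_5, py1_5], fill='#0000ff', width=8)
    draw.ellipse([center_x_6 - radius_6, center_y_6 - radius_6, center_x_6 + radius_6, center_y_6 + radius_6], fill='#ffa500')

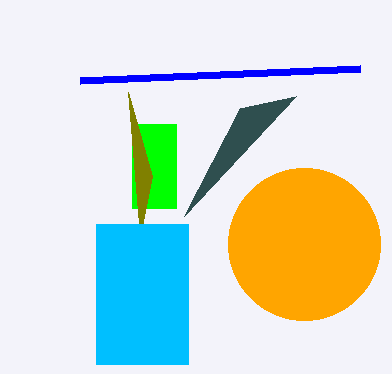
px0_1 = 240
py0_1 = 108
px0_2 = 132
py0_2 = 124
px1_2 = 176
py1_2 = 208
px2_3 = 152
py2_3 = 176
py0_4 = 224
px1_4 = 188
py1_4 = 364
px1_5 = 360
py1_5 = 68
center_x_6 = 304
center_y_6 = 244
radius_6 = 76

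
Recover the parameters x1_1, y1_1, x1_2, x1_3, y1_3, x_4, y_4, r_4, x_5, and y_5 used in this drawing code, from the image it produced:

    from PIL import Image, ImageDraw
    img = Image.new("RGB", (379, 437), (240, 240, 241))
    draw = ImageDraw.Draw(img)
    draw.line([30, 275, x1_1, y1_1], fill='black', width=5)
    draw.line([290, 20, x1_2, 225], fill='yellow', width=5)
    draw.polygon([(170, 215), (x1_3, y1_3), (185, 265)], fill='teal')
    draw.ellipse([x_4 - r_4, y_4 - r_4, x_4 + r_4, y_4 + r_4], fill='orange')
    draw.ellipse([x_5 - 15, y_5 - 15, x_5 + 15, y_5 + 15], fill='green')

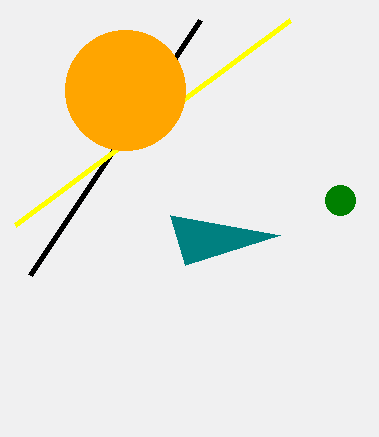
x1_1 = 200
y1_1 = 20
x1_2 = 15
x1_3 = 280
y1_3 = 235
x_4 = 125
y_4 = 90
r_4 = 60
x_5 = 340
y_5 = 200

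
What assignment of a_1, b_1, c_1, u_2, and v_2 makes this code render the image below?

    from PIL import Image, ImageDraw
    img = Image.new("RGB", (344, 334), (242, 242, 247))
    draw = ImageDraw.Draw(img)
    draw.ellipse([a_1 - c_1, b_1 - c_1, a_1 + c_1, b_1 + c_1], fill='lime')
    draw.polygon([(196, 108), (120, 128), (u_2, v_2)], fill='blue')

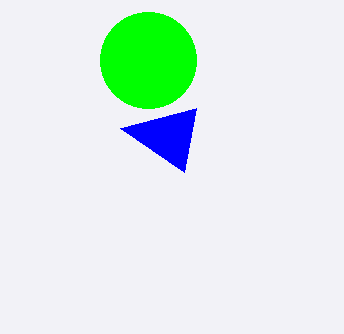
a_1 = 148
b_1 = 60
c_1 = 48
u_2 = 184
v_2 = 172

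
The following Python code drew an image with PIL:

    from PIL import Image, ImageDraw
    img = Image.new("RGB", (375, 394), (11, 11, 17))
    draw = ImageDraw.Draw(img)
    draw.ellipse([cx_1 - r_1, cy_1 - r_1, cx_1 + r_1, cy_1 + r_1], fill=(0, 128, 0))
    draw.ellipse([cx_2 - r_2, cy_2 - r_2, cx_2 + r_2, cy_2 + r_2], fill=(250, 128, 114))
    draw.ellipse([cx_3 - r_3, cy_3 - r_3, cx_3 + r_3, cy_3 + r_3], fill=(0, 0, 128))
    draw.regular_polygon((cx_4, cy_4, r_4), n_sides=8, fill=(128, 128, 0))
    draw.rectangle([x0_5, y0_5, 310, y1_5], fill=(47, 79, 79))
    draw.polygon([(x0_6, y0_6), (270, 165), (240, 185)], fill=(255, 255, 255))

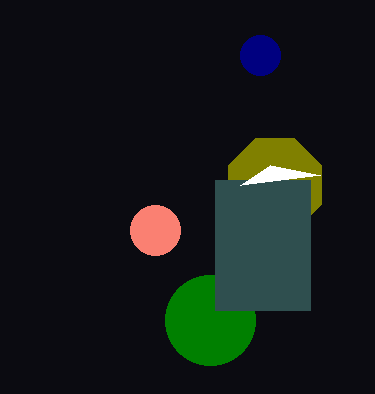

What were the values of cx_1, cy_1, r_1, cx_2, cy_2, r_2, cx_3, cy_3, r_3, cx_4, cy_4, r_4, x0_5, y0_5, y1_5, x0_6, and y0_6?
cx_1 = 210
cy_1 = 320
r_1 = 45
cx_2 = 155
cy_2 = 230
r_2 = 25
cx_3 = 260
cy_3 = 55
r_3 = 20
cx_4 = 275
cy_4 = 185
r_4 = 50
x0_5 = 215
y0_5 = 180
y1_5 = 310
x0_6 = 320
y0_6 = 175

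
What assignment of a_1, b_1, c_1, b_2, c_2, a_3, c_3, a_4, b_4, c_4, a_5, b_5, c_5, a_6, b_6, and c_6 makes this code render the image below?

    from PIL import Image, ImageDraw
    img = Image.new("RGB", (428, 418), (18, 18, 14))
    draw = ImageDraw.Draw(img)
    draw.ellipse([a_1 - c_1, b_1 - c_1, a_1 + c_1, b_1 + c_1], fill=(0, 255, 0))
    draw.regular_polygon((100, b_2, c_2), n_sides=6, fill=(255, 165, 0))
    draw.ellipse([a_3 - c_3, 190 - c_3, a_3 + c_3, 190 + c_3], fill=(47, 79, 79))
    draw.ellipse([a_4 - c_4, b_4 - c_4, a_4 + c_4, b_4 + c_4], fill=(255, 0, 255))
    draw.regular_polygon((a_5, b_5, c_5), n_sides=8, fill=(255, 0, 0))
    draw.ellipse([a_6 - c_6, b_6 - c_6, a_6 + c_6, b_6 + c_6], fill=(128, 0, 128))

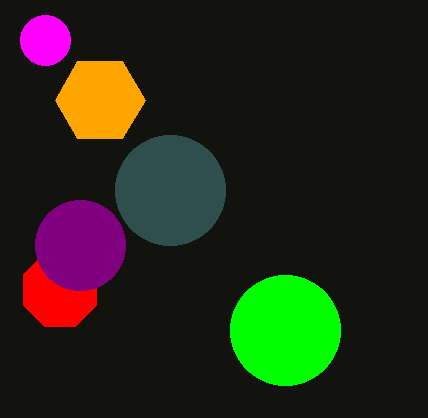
a_1 = 285
b_1 = 330
c_1 = 55
b_2 = 100
c_2 = 45
a_3 = 170
c_3 = 55
a_4 = 45
b_4 = 40
c_4 = 25
a_5 = 60
b_5 = 290
c_5 = 40
a_6 = 80
b_6 = 245
c_6 = 45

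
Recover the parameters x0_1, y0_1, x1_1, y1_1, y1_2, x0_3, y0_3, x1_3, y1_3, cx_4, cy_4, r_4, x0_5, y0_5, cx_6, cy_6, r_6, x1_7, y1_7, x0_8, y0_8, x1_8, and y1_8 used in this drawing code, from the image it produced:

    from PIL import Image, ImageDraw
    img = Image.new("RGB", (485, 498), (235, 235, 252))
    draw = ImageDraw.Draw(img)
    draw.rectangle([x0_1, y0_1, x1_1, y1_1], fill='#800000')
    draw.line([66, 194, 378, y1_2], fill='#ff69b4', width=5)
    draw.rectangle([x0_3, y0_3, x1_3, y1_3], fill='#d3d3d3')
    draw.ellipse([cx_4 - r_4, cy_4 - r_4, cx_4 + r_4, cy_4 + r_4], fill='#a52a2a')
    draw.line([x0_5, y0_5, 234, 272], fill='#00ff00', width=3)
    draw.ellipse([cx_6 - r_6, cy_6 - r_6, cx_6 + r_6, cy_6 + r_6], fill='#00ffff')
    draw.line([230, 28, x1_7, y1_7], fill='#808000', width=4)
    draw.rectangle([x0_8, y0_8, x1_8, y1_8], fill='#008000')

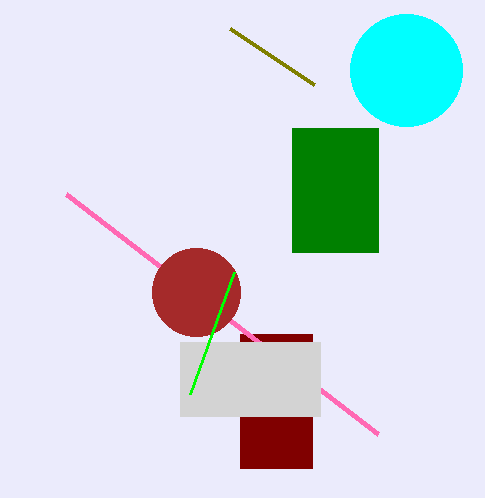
x0_1 = 240, y0_1 = 334, x1_1 = 312, y1_1 = 468, y1_2 = 434, x0_3 = 180, y0_3 = 342, x1_3 = 320, y1_3 = 416, cx_4 = 196, cy_4 = 292, r_4 = 44, x0_5 = 190, y0_5 = 394, cx_6 = 406, cy_6 = 70, r_6 = 56, x1_7 = 314, y1_7 = 84, x0_8 = 292, y0_8 = 128, x1_8 = 378, y1_8 = 252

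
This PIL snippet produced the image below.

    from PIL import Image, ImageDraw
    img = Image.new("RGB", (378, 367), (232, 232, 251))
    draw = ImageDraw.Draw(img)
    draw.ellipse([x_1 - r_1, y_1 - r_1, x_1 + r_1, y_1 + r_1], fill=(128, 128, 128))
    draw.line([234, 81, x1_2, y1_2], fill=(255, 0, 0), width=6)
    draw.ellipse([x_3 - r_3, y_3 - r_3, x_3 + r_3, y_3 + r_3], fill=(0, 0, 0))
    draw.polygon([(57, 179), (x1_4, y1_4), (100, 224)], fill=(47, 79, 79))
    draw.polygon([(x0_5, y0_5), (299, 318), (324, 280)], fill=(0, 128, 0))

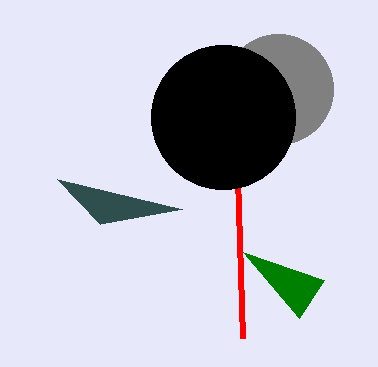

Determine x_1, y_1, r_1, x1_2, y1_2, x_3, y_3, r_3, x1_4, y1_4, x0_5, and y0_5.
x_1 = 278
y_1 = 89
r_1 = 55
x1_2 = 242
y1_2 = 338
x_3 = 223
y_3 = 117
r_3 = 72
x1_4 = 182
y1_4 = 209
x0_5 = 243
y0_5 = 252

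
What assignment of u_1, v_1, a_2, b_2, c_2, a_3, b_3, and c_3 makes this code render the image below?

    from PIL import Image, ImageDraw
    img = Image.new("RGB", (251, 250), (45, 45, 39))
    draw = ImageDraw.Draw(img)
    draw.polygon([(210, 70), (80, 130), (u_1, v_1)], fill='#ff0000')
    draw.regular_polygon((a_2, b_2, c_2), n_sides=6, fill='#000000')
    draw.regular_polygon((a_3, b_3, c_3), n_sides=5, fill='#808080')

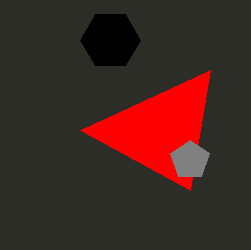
u_1 = 190, v_1 = 190, a_2 = 110, b_2 = 40, c_2 = 30, a_3 = 190, b_3 = 160, c_3 = 20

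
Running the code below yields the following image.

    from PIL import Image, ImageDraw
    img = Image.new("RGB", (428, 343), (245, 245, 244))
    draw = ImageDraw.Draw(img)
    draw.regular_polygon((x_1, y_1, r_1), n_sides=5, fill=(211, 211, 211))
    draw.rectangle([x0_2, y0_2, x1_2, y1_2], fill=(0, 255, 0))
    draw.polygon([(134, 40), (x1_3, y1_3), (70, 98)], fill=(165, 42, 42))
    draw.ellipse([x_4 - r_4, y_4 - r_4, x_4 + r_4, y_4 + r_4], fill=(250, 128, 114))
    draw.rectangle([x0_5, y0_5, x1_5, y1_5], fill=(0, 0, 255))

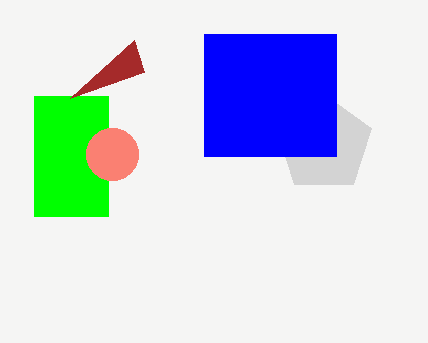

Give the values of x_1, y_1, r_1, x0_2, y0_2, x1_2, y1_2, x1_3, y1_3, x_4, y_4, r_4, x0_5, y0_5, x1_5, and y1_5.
x_1 = 324, y_1 = 144, r_1 = 50, x0_2 = 34, y0_2 = 96, x1_2 = 108, y1_2 = 216, x1_3 = 144, y1_3 = 72, x_4 = 112, y_4 = 154, r_4 = 26, x0_5 = 204, y0_5 = 34, x1_5 = 336, y1_5 = 156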